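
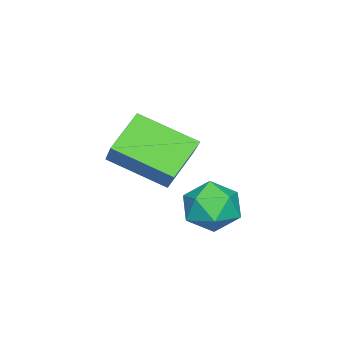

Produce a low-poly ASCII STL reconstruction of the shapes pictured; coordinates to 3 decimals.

solid 
facet normal -0.797 0.174 0.579
outer loop
vertex -0.156 -1.371 -1.896
vertex 0.693 -0.795 -0.9
vertex -0.377 0.409 -2.736
endloop
endfacet
facet normal -0.593 -0.403 -0.697
outer loop
vertex 0.787 0.155 -3.58
vertex -0.156 -1.371 -1.896
vertex -0.377 0.409 -2.736
endloop
endfacet
facet normal -0.797 0.174 0.578
outer loop
vertex -0.377 0.409 -2.736
vertex 0.693 -0.795 -0.9
vertex 0.472 0.985 -1.739
endloop
endfacet
facet normal -0.112 0.899 -0.424
outer loop
vertex 0.472 0.985 -1.739
vertex 0.787 0.155 -3.58
vertex -0.377 0.409 -2.736
endloop
endfacet
facet normal 0.112 -0.899 0.424
outer loop
vertex -0.156 -1.371 -1.896
vertex 1.857 -1.049 -1.744
vertex 0.693 -0.795 -0.9
endloop
endfacet
facet normal -0.594 -0.402 -0.697
outer loop
vertex 1.008 -1.625 -2.741
vertex -0.156 -1.371 -1.896
vertex 0.787 0.155 -3.58
endloop
endfacet
facet normal 0.112 -0.899 0.424
outer loop
vertex 1.008 -1.625 -2.741
vertex 1.857 -1.049 -1.744
vertex -0.156 -1.371 -1.896
endloop
endfacet
facet normal 0.593 0.402 0.697
outer loop
vertex 0.693 -0.795 -0.9
vertex 1.857 -1.049 -1.744
vertex 0.472 0.985 -1.739
endloop
endfacet
facet normal -0.112 0.899 -0.424
outer loop
vertex 1.636 0.731 -2.584
vertex 0.787 0.155 -3.58
vertex 0.472 0.985 -1.739
endloop
endfacet
facet normal 0.594 0.403 0.697
outer loop
vertex 0.472 0.985 -1.739
vertex 1.857 -1.049 -1.744
vertex 1.636 0.731 -2.584
endloop
endfacet
facet normal 0.797 -0.174 -0.579
outer loop
vertex 1.636 0.731 -2.584
vertex 1.008 -1.625 -2.741
vertex 0.787 0.155 -3.58
endloop
endfacet
facet normal 0.797 -0.174 -0.578
outer loop
vertex 1.857 -1.049 -1.744
vertex 1.008 -1.625 -2.741
vertex 1.636 0.731 -2.584
endloop
endfacet
facet normal -0.362 0.421 0.832
outer loop
vertex 1.569 2.54 -2.774
vertex 1.956 1.901 -2.282
vertex 2.402 2.653 -2.469
endloop
endfacet
facet normal -0.244 0.913 0.328
outer loop
vertex 1.569 2.54 -2.774
vertex 2.402 2.653 -2.469
vertex 2.195 2.897 -3.303
endloop
endfacet
facet normal -0.629 0.737 -0.247
outer loop
vertex 1.569 2.54 -2.774
vertex 2.195 2.897 -3.303
vertex 1.62 2.296 -3.632
endloop
endfacet
facet normal -0.986 0.136 -0.097
outer loop
vertex 1.569 2.54 -2.774
vertex 1.62 2.296 -3.632
vertex 1.473 1.681 -3.001
endloop
endfacet
facet normal -0.820 -0.059 0.569
outer loop
vertex 1.569 2.54 -2.774
vertex 1.473 1.681 -3.001
vertex 1.956 1.901 -2.282
endloop
endfacet
facet normal 0.447 0.883 0.147
outer loop
vertex 2.195 2.897 -3.303
vertex 2.402 2.653 -2.469
vertex 2.967 2.479 -3.139
endloop
endfacet
facet normal 0.256 0.088 0.963
outer loop
vertex 2.402 2.653 -2.469
vertex 1.956 1.901 -2.282
vertex 2.82 1.864 -2.508
endloop
endfacet
facet normal -0.487 -0.688 0.538
outer loop
vertex 1.956 1.901 -2.282
vertex 1.473 1.681 -3.001
vertex 2.245 1.263 -2.837
endloop
endfacet
facet normal -0.755 -0.373 -0.540
outer loop
vertex 1.473 1.681 -3.001
vertex 1.62 2.296 -3.632
vertex 2.038 1.507 -3.671
endloop
endfacet
facet normal -0.179 0.598 -0.781
outer loop
vertex 1.62 2.296 -3.632
vertex 2.195 2.897 -3.303
vertex 2.484 2.259 -3.858
endloop
endfacet
facet normal 0.986 -0.136 0.097
outer loop
vertex 2.871 1.62 -3.366
vertex 2.967 2.479 -3.139
vertex 2.82 1.864 -2.508
endloop
endfacet
facet normal 0.629 -0.737 0.247
outer loop
vertex 2.871 1.62 -3.366
vertex 2.82 1.864 -2.508
vertex 2.245 1.263 -2.837
endloop
endfacet
facet normal 0.244 -0.913 -0.328
outer loop
vertex 2.871 1.62 -3.366
vertex 2.245 1.263 -2.837
vertex 2.038 1.507 -3.671
endloop
endfacet
facet normal 0.362 -0.421 -0.832
outer loop
vertex 2.871 1.62 -3.366
vertex 2.038 1.507 -3.671
vertex 2.484 2.259 -3.858
endloop
endfacet
facet normal 0.820 0.059 -0.569
outer loop
vertex 2.871 1.62 -3.366
vertex 2.484 2.259 -3.858
vertex 2.967 2.479 -3.139
endloop
endfacet
facet normal 0.755 0.373 0.540
outer loop
vertex 2.82 1.864 -2.508
vertex 2.967 2.479 -3.139
vertex 2.402 2.653 -2.469
endloop
endfacet
facet normal 0.179 -0.598 0.781
outer loop
vertex 2.245 1.263 -2.837
vertex 2.82 1.864 -2.508
vertex 1.956 1.901 -2.282
endloop
endfacet
facet normal -0.447 -0.883 -0.147
outer loop
vertex 2.038 1.507 -3.671
vertex 2.245 1.263 -2.837
vertex 1.473 1.681 -3.001
endloop
endfacet
facet normal -0.256 -0.088 -0.963
outer loop
vertex 2.484 2.259 -3.858
vertex 2.038 1.507 -3.671
vertex 1.62 2.296 -3.632
endloop
endfacet
facet normal 0.487 0.688 -0.538
outer loop
vertex 2.967 2.479 -3.139
vertex 2.484 2.259 -3.858
vertex 2.195 2.897 -3.303
endloop
endfacet

endsolid


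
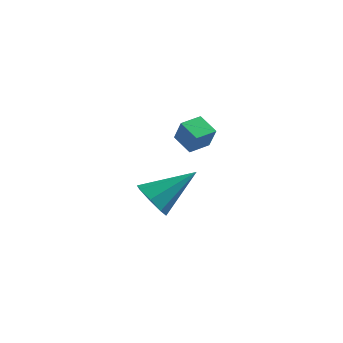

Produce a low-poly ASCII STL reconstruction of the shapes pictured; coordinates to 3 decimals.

solid 
facet normal -0.653 -0.527 -0.544
outer loop
vertex 2.261 2.83 -3.418
vertex 1.592 3.07 -2.848
vertex 1.945 3.42 -3.611
endloop
endfacet
facet normal 0.800 0.250 -0.546
outer loop
vertex 2.261 2.83 -3.418
vertex 1.945 3.42 -3.611
vertex 3.028 4.23 -1.652
endloop
endfacet
facet normal -0.653 -0.528 -0.544
outer loop
vertex 1.945 3.42 -3.611
vertex 1.592 3.07 -2.848
vertex 1.422 3.805 -3.357
endloop
endfacet
facet normal 0.334 0.791 -0.512
outer loop
vertex 1.945 3.42 -3.611
vertex 1.422 3.805 -3.357
vertex 3.028 4.23 -1.652
endloop
endfacet
facet normal -0.652 -0.528 -0.544
outer loop
vertex 1.422 3.805 -3.357
vertex 1.592 3.07 -2.848
vertex 0.999 3.759 -2.806
endloop
endfacet
facet normal -0.191 0.980 -0.065
outer loop
vertex 1.422 3.805 -3.357
vertex 0.999 3.759 -2.806
vertex 3.028 4.23 -1.652
endloop
endfacet
facet normal -0.652 -0.528 -0.544
outer loop
vertex 0.999 3.759 -2.806
vertex 1.592 3.07 -2.848
vertex 0.924 3.309 -2.279
endloop
endfacet
facet normal -0.467 0.704 0.535
outer loop
vertex 0.999 3.759 -2.806
vertex 0.924 3.309 -2.279
vertex 3.028 4.23 -1.652
endloop
endfacet
facet normal -0.652 -0.527 -0.544
outer loop
vertex 0.924 3.309 -2.279
vertex 1.592 3.07 -2.848
vertex 1.24 2.719 -2.086
endloop
endfacet
facet normal -0.334 0.127 0.934
outer loop
vertex 0.924 3.309 -2.279
vertex 1.24 2.719 -2.086
vertex 3.028 4.23 -1.652
endloop
endfacet
facet normal -0.653 -0.527 -0.544
outer loop
vertex 1.24 2.719 -2.086
vertex 1.592 3.07 -2.848
vertex 1.762 2.335 -2.34
endloop
endfacet
facet normal 0.132 -0.415 0.900
outer loop
vertex 1.24 2.719 -2.086
vertex 1.762 2.335 -2.34
vertex 3.028 4.23 -1.652
endloop
endfacet
facet normal -0.652 -0.527 -0.545
outer loop
vertex 1.762 2.335 -2.34
vertex 1.592 3.07 -2.848
vertex 2.185 2.381 -2.891
endloop
endfacet
facet normal 0.656 -0.603 0.453
outer loop
vertex 1.762 2.335 -2.34
vertex 2.185 2.381 -2.891
vertex 3.028 4.23 -1.652
endloop
endfacet
facet normal -0.653 -0.528 -0.544
outer loop
vertex 2.185 2.381 -2.891
vertex 1.592 3.07 -2.848
vertex 2.261 2.83 -3.418
endloop
endfacet
facet normal 0.933 -0.328 -0.145
outer loop
vertex 2.185 2.381 -2.891
vertex 2.261 2.83 -3.418
vertex 3.028 4.23 -1.652
endloop
endfacet
facet normal -0.773 0.486 0.407
outer loop
vertex 3.286 1.466 2.646
vertex 3.791 2.246 2.674
vertex 2.946 1.72 1.697
endloop
endfacet
facet normal -0.542 -0.840 -0.030
outer loop
vertex 3.689 1.254 1.306
vertex 3.286 1.466 2.646
vertex 2.946 1.72 1.697
endloop
endfacet
facet normal -0.773 0.486 0.407
outer loop
vertex 2.946 1.72 1.697
vertex 3.791 2.246 2.674
vertex 3.451 2.5 1.725
endloop
endfacet
facet normal -0.327 0.244 -0.913
outer loop
vertex 3.451 2.5 1.725
vertex 3.689 1.254 1.306
vertex 2.946 1.72 1.697
endloop
endfacet
facet normal 0.327 -0.244 0.913
outer loop
vertex 3.286 1.466 2.646
vertex 4.534 1.78 2.283
vertex 3.791 2.246 2.674
endloop
endfacet
facet normal -0.542 -0.840 -0.030
outer loop
vertex 4.029 1.0 2.255
vertex 3.286 1.466 2.646
vertex 3.689 1.254 1.306
endloop
endfacet
facet normal 0.327 -0.244 0.913
outer loop
vertex 4.029 1.0 2.255
vertex 4.534 1.78 2.283
vertex 3.286 1.466 2.646
endloop
endfacet
facet normal 0.542 0.840 0.030
outer loop
vertex 3.791 2.246 2.674
vertex 4.534 1.78 2.283
vertex 3.451 2.5 1.725
endloop
endfacet
facet normal -0.327 0.244 -0.913
outer loop
vertex 4.194 2.034 1.334
vertex 3.689 1.254 1.306
vertex 3.451 2.5 1.725
endloop
endfacet
facet normal 0.542 0.840 0.030
outer loop
vertex 3.451 2.5 1.725
vertex 4.534 1.78 2.283
vertex 4.194 2.034 1.334
endloop
endfacet
facet normal 0.773 -0.486 -0.407
outer loop
vertex 4.194 2.034 1.334
vertex 4.029 1.0 2.255
vertex 3.689 1.254 1.306
endloop
endfacet
facet normal 0.773 -0.486 -0.407
outer loop
vertex 4.534 1.78 2.283
vertex 4.029 1.0 2.255
vertex 4.194 2.034 1.334
endloop
endfacet

endsolid


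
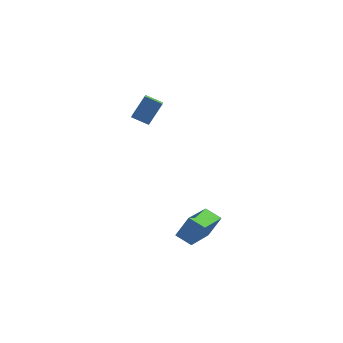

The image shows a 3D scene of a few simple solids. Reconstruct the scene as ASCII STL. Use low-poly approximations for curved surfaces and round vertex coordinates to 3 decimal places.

solid 
facet normal -0.531 -0.388 -0.754
outer loop
vertex -4.399 2.946 3.108
vertex -4.2 4.368 2.236
vertex -3.702 2.643 2.773
endloop
endfacet
facet normal -0.118 -0.846 0.519
outer loop
vertex -3.06 3.112 3.684
vertex -4.399 2.946 3.108
vertex -3.702 2.643 2.773
endloop
endfacet
facet normal -0.531 -0.388 -0.753
outer loop
vertex -3.702 2.643 2.773
vertex -4.2 4.368 2.236
vertex -3.504 4.065 1.901
endloop
endfacet
facet normal 0.839 -0.364 -0.404
outer loop
vertex -3.504 4.065 1.901
vertex -3.06 3.112 3.684
vertex -3.702 2.643 2.773
endloop
endfacet
facet normal -0.839 0.365 0.403
outer loop
vertex -4.399 2.946 3.108
vertex -3.558 4.837 3.147
vertex -4.2 4.368 2.236
endloop
endfacet
facet normal -0.118 -0.846 0.519
outer loop
vertex -3.756 3.415 4.019
vertex -4.399 2.946 3.108
vertex -3.06 3.112 3.684
endloop
endfacet
facet normal -0.839 0.365 0.404
outer loop
vertex -3.756 3.415 4.019
vertex -3.558 4.837 3.147
vertex -4.399 2.946 3.108
endloop
endfacet
facet normal 0.119 0.846 -0.519
outer loop
vertex -4.2 4.368 2.236
vertex -3.558 4.837 3.147
vertex -3.504 4.065 1.901
endloop
endfacet
facet normal 0.839 -0.365 -0.404
outer loop
vertex -2.861 4.534 2.812
vertex -3.06 3.112 3.684
vertex -3.504 4.065 1.901
endloop
endfacet
facet normal 0.118 0.846 -0.519
outer loop
vertex -3.504 4.065 1.901
vertex -3.558 4.837 3.147
vertex -2.861 4.534 2.812
endloop
endfacet
facet normal 0.531 0.388 0.753
outer loop
vertex -2.861 4.534 2.812
vertex -3.756 3.415 4.019
vertex -3.06 3.112 3.684
endloop
endfacet
facet normal 0.531 0.388 0.753
outer loop
vertex -3.558 4.837 3.147
vertex -3.756 3.415 4.019
vertex -2.861 4.534 2.812
endloop
endfacet
facet normal -0.505 -0.092 -0.858
outer loop
vertex -3.017 -0.479 -1.988
vertex -2.062 1.094 -2.718
vertex -2.423 -0.977 -2.284
endloop
endfacet
facet normal -0.483 -0.795 0.368
outer loop
vertex -1.858 -0.874 -1.322
vertex -3.017 -0.479 -1.988
vertex -2.423 -0.977 -2.284
endloop
endfacet
facet normal -0.505 -0.092 -0.858
outer loop
vertex -2.423 -0.977 -2.284
vertex -2.062 1.094 -2.718
vertex -1.468 0.596 -3.014
endloop
endfacet
facet normal 0.716 -0.600 -0.356
outer loop
vertex -1.468 0.596 -3.014
vertex -1.858 -0.874 -1.322
vertex -2.423 -0.977 -2.284
endloop
endfacet
facet normal -0.716 0.600 0.356
outer loop
vertex -3.017 -0.479 -1.988
vertex -1.497 1.197 -1.756
vertex -2.062 1.094 -2.718
endloop
endfacet
facet normal -0.483 -0.795 0.368
outer loop
vertex -2.452 -0.376 -1.026
vertex -3.017 -0.479 -1.988
vertex -1.858 -0.874 -1.322
endloop
endfacet
facet normal -0.716 0.600 0.356
outer loop
vertex -2.452 -0.376 -1.026
vertex -1.497 1.197 -1.756
vertex -3.017 -0.479 -1.988
endloop
endfacet
facet normal 0.483 0.795 -0.368
outer loop
vertex -2.062 1.094 -2.718
vertex -1.497 1.197 -1.756
vertex -1.468 0.596 -3.014
endloop
endfacet
facet normal 0.716 -0.600 -0.356
outer loop
vertex -0.903 0.699 -2.052
vertex -1.858 -0.874 -1.322
vertex -1.468 0.596 -3.014
endloop
endfacet
facet normal 0.483 0.795 -0.368
outer loop
vertex -1.468 0.596 -3.014
vertex -1.497 1.197 -1.756
vertex -0.903 0.699 -2.052
endloop
endfacet
facet normal 0.505 0.092 0.858
outer loop
vertex -0.903 0.699 -2.052
vertex -2.452 -0.376 -1.026
vertex -1.858 -0.874 -1.322
endloop
endfacet
facet normal 0.505 0.092 0.858
outer loop
vertex -1.497 1.197 -1.756
vertex -2.452 -0.376 -1.026
vertex -0.903 0.699 -2.052
endloop
endfacet

endsolid


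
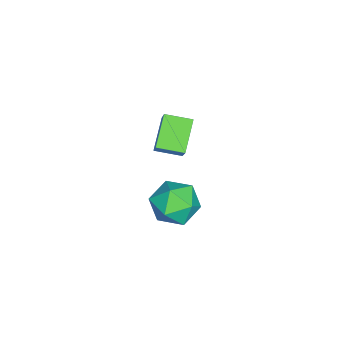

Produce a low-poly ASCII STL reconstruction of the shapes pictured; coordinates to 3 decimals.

solid 
facet normal -0.594 -0.209 -0.776
outer loop
vertex -3.276 1.386 0.833
vertex -3.412 2.54 0.626
vertex -2.018 1.364 -0.124
endloop
endfacet
facet normal 0.116 -0.978 0.174
outer loop
vertex -0.948 1.74 1.274
vertex -3.276 1.386 0.833
vertex -2.018 1.364 -0.124
endloop
endfacet
facet normal -0.594 -0.209 -0.777
outer loop
vertex -2.018 1.364 -0.124
vertex -3.412 2.54 0.626
vertex -2.155 2.518 -0.33
endloop
endfacet
facet normal 0.796 -0.014 -0.605
outer loop
vertex -2.155 2.518 -0.33
vertex -0.948 1.74 1.274
vertex -2.018 1.364 -0.124
endloop
endfacet
facet normal -0.796 0.015 0.605
outer loop
vertex -3.276 1.386 0.833
vertex -2.342 2.916 2.024
vertex -3.412 2.54 0.626
endloop
endfacet
facet normal 0.116 -0.978 0.175
outer loop
vertex -2.205 1.762 2.23
vertex -3.276 1.386 0.833
vertex -0.948 1.74 1.274
endloop
endfacet
facet normal -0.795 0.014 0.606
outer loop
vertex -2.205 1.762 2.23
vertex -2.342 2.916 2.024
vertex -3.276 1.386 0.833
endloop
endfacet
facet normal -0.116 0.978 -0.175
outer loop
vertex -3.412 2.54 0.626
vertex -2.342 2.916 2.024
vertex -2.155 2.518 -0.33
endloop
endfacet
facet normal 0.795 -0.015 -0.606
outer loop
vertex -1.084 2.894 1.067
vertex -0.948 1.74 1.274
vertex -2.155 2.518 -0.33
endloop
endfacet
facet normal -0.116 0.978 -0.175
outer loop
vertex -2.155 2.518 -0.33
vertex -2.342 2.916 2.024
vertex -1.084 2.894 1.067
endloop
endfacet
facet normal 0.594 0.209 0.777
outer loop
vertex -1.084 2.894 1.067
vertex -2.205 1.762 2.23
vertex -0.948 1.74 1.274
endloop
endfacet
facet normal 0.594 0.209 0.777
outer loop
vertex -2.342 2.916 2.024
vertex -2.205 1.762 2.23
vertex -1.084 2.894 1.067
endloop
endfacet
facet normal -0.429 -0.047 0.902
outer loop
vertex -2.549 2.847 -2.711
vertex -2.69 1.696 -2.838
vertex -1.715 2.114 -2.353
endloop
endfacet
facet normal 0.049 0.483 0.874
outer loop
vertex -2.549 2.847 -2.711
vertex -1.715 2.114 -2.353
vertex -1.427 3.097 -2.912
endloop
endfacet
facet normal -0.144 0.926 0.349
outer loop
vertex -2.549 2.847 -2.711
vertex -1.427 3.097 -2.912
vertex -2.224 3.286 -3.743
endloop
endfacet
facet normal -0.740 0.670 0.052
outer loop
vertex -2.549 2.847 -2.711
vertex -2.224 3.286 -3.743
vertex -3.005 2.42 -3.697
endloop
endfacet
facet normal -0.917 0.069 0.394
outer loop
vertex -2.549 2.847 -2.711
vertex -3.005 2.42 -3.697
vertex -2.69 1.696 -2.838
endloop
endfacet
facet normal 0.682 0.200 0.704
outer loop
vertex -1.427 3.097 -2.912
vertex -1.715 2.114 -2.353
vertex -0.875 2.1 -3.163
endloop
endfacet
facet normal -0.091 -0.656 0.749
outer loop
vertex -1.715 2.114 -2.353
vertex -2.69 1.696 -2.838
vertex -1.656 1.234 -3.117
endloop
endfacet
facet normal -0.880 -0.469 -0.073
outer loop
vertex -2.69 1.696 -2.838
vertex -3.005 2.42 -3.697
vertex -2.453 1.423 -3.948
endloop
endfacet
facet normal -0.595 0.504 -0.626
outer loop
vertex -3.005 2.42 -3.697
vertex -2.224 3.286 -3.743
vertex -2.165 2.406 -4.507
endloop
endfacet
facet normal 0.370 0.917 -0.147
outer loop
vertex -2.224 3.286 -3.743
vertex -1.427 3.097 -2.912
vertex -1.19 2.824 -4.022
endloop
endfacet
facet normal 0.740 -0.670 -0.052
outer loop
vertex -1.331 1.673 -4.149
vertex -0.875 2.1 -3.163
vertex -1.656 1.234 -3.117
endloop
endfacet
facet normal 0.144 -0.926 -0.349
outer loop
vertex -1.331 1.673 -4.149
vertex -1.656 1.234 -3.117
vertex -2.453 1.423 -3.948
endloop
endfacet
facet normal -0.049 -0.483 -0.874
outer loop
vertex -1.331 1.673 -4.149
vertex -2.453 1.423 -3.948
vertex -2.165 2.406 -4.507
endloop
endfacet
facet normal 0.429 0.047 -0.902
outer loop
vertex -1.331 1.673 -4.149
vertex -2.165 2.406 -4.507
vertex -1.19 2.824 -4.022
endloop
endfacet
facet normal 0.917 -0.069 -0.394
outer loop
vertex -1.331 1.673 -4.149
vertex -1.19 2.824 -4.022
vertex -0.875 2.1 -3.163
endloop
endfacet
facet normal 0.595 -0.504 0.626
outer loop
vertex -1.656 1.234 -3.117
vertex -0.875 2.1 -3.163
vertex -1.715 2.114 -2.353
endloop
endfacet
facet normal -0.370 -0.917 0.147
outer loop
vertex -2.453 1.423 -3.948
vertex -1.656 1.234 -3.117
vertex -2.69 1.696 -2.838
endloop
endfacet
facet normal -0.682 -0.200 -0.704
outer loop
vertex -2.165 2.406 -4.507
vertex -2.453 1.423 -3.948
vertex -3.005 2.42 -3.697
endloop
endfacet
facet normal 0.091 0.656 -0.749
outer loop
vertex -1.19 2.824 -4.022
vertex -2.165 2.406 -4.507
vertex -2.224 3.286 -3.743
endloop
endfacet
facet normal 0.880 0.469 0.073
outer loop
vertex -0.875 2.1 -3.163
vertex -1.19 2.824 -4.022
vertex -1.427 3.097 -2.912
endloop
endfacet

endsolid


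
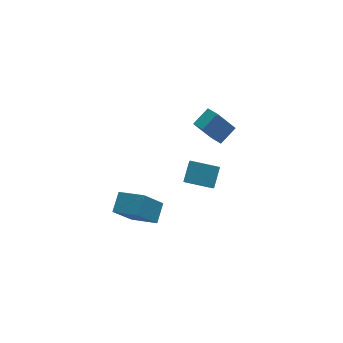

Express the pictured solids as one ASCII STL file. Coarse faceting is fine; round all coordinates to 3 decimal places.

solid 
facet normal -0.495 -0.612 -0.617
outer loop
vertex 1.225 -2.33 -2.752
vertex -0.305 -1.416 -2.432
vertex 1.462 -1.617 -3.649
endloop
endfacet
facet normal 0.845 -0.505 -0.178
outer loop
vertex 2.185 -0.724 -2.748
vertex 1.225 -2.33 -2.752
vertex 1.462 -1.617 -3.649
endloop
endfacet
facet normal -0.495 -0.612 -0.617
outer loop
vertex 1.462 -1.617 -3.649
vertex -0.305 -1.416 -2.432
vertex -0.067 -0.704 -3.329
endloop
endfacet
facet normal 0.203 0.609 -0.767
outer loop
vertex -0.067 -0.704 -3.329
vertex 2.185 -0.724 -2.748
vertex 1.462 -1.617 -3.649
endloop
endfacet
facet normal -0.203 -0.609 0.767
outer loop
vertex 1.225 -2.33 -2.752
vertex 0.418 -0.523 -1.531
vertex -0.305 -1.416 -2.432
endloop
endfacet
facet normal 0.845 -0.505 -0.176
outer loop
vertex 1.947 -1.436 -1.851
vertex 1.225 -2.33 -2.752
vertex 2.185 -0.724 -2.748
endloop
endfacet
facet normal -0.203 -0.609 0.767
outer loop
vertex 1.947 -1.436 -1.851
vertex 0.418 -0.523 -1.531
vertex 1.225 -2.33 -2.752
endloop
endfacet
facet normal -0.845 0.505 0.177
outer loop
vertex -0.305 -1.416 -2.432
vertex 0.418 -0.523 -1.531
vertex -0.067 -0.704 -3.329
endloop
endfacet
facet normal 0.203 0.609 -0.767
outer loop
vertex 0.655 0.19 -2.428
vertex 2.185 -0.724 -2.748
vertex -0.067 -0.704 -3.329
endloop
endfacet
facet normal -0.845 0.504 0.177
outer loop
vertex -0.067 -0.704 -3.329
vertex 0.418 -0.523 -1.531
vertex 0.655 0.19 -2.428
endloop
endfacet
facet normal 0.495 0.612 0.617
outer loop
vertex 0.655 0.19 -2.428
vertex 1.947 -1.436 -1.851
vertex 2.185 -0.724 -2.748
endloop
endfacet
facet normal 0.495 0.612 0.617
outer loop
vertex 0.418 -0.523 -1.531
vertex 1.947 -1.436 -1.851
vertex 0.655 0.19 -2.428
endloop
endfacet
facet normal -0.607 -0.123 0.785
outer loop
vertex -4.139 -4.112 -1.382
vertex -3.417 -3.184 -0.679
vertex -5.228 -2.785 -2.015
endloop
endfacet
facet normal -0.527 -0.677 -0.513
outer loop
vertex -4.003 -2.536 -3.601
vertex -4.139 -4.112 -1.382
vertex -5.228 -2.785 -2.015
endloop
endfacet
facet normal -0.607 -0.124 0.785
outer loop
vertex -5.228 -2.785 -2.015
vertex -3.417 -3.184 -0.679
vertex -4.507 -1.857 -1.312
endloop
endfacet
facet normal -0.596 0.725 -0.346
outer loop
vertex -4.507 -1.857 -1.312
vertex -4.003 -2.536 -3.601
vertex -5.228 -2.785 -2.015
endloop
endfacet
facet normal 0.595 -0.725 0.346
outer loop
vertex -4.139 -4.112 -1.382
vertex -2.192 -2.935 -2.265
vertex -3.417 -3.184 -0.679
endloop
endfacet
facet normal -0.527 -0.678 -0.513
outer loop
vertex -2.913 -3.863 -2.968
vertex -4.139 -4.112 -1.382
vertex -4.003 -2.536 -3.601
endloop
endfacet
facet normal 0.595 -0.725 0.346
outer loop
vertex -2.913 -3.863 -2.968
vertex -2.192 -2.935 -2.265
vertex -4.139 -4.112 -1.382
endloop
endfacet
facet normal 0.527 0.678 0.513
outer loop
vertex -3.417 -3.184 -0.679
vertex -2.192 -2.935 -2.265
vertex -4.507 -1.857 -1.312
endloop
endfacet
facet normal -0.595 0.725 -0.346
outer loop
vertex -3.281 -1.608 -2.898
vertex -4.003 -2.536 -3.601
vertex -4.507 -1.857 -1.312
endloop
endfacet
facet normal 0.527 0.677 0.514
outer loop
vertex -4.507 -1.857 -1.312
vertex -2.192 -2.935 -2.265
vertex -3.281 -1.608 -2.898
endloop
endfacet
facet normal 0.606 0.123 -0.786
outer loop
vertex -3.281 -1.608 -2.898
vertex -2.913 -3.863 -2.968
vertex -4.003 -2.536 -3.601
endloop
endfacet
facet normal 0.607 0.123 -0.785
outer loop
vertex -2.192 -2.935 -2.265
vertex -2.913 -3.863 -2.968
vertex -3.281 -1.608 -2.898
endloop
endfacet
facet normal -0.560 0.170 0.811
outer loop
vertex 3.646 3.134 -1.672
vertex 3.433 4.172 -2.036
vertex 2.493 2.654 -2.367
endloop
endfacet
facet normal 0.190 -0.926 0.325
outer loop
vertex 3.567 2.328 -3.924
vertex 3.646 3.134 -1.672
vertex 2.493 2.654 -2.367
endloop
endfacet
facet normal -0.559 0.169 0.811
outer loop
vertex 2.493 2.654 -2.367
vertex 3.433 4.172 -2.036
vertex 2.279 3.691 -2.731
endloop
endfacet
facet normal -0.807 -0.337 -0.486
outer loop
vertex 2.279 3.691 -2.731
vertex 3.567 2.328 -3.924
vertex 2.493 2.654 -2.367
endloop
endfacet
facet normal 0.807 0.336 0.486
outer loop
vertex 3.646 3.134 -1.672
vertex 4.507 3.846 -3.593
vertex 3.433 4.172 -2.036
endloop
endfacet
facet normal 0.190 -0.926 0.325
outer loop
vertex 4.721 2.809 -3.229
vertex 3.646 3.134 -1.672
vertex 3.567 2.328 -3.924
endloop
endfacet
facet normal 0.806 0.337 0.486
outer loop
vertex 4.721 2.809 -3.229
vertex 4.507 3.846 -3.593
vertex 3.646 3.134 -1.672
endloop
endfacet
facet normal -0.190 0.926 -0.325
outer loop
vertex 3.433 4.172 -2.036
vertex 4.507 3.846 -3.593
vertex 2.279 3.691 -2.731
endloop
endfacet
facet normal -0.806 -0.336 -0.487
outer loop
vertex 3.354 3.366 -4.288
vertex 3.567 2.328 -3.924
vertex 2.279 3.691 -2.731
endloop
endfacet
facet normal -0.190 0.927 -0.325
outer loop
vertex 2.279 3.691 -2.731
vertex 4.507 3.846 -3.593
vertex 3.354 3.366 -4.288
endloop
endfacet
facet normal 0.559 -0.170 -0.811
outer loop
vertex 3.354 3.366 -4.288
vertex 4.721 2.809 -3.229
vertex 3.567 2.328 -3.924
endloop
endfacet
facet normal 0.560 -0.169 -0.811
outer loop
vertex 4.507 3.846 -3.593
vertex 4.721 2.809 -3.229
vertex 3.354 3.366 -4.288
endloop
endfacet

endsolid


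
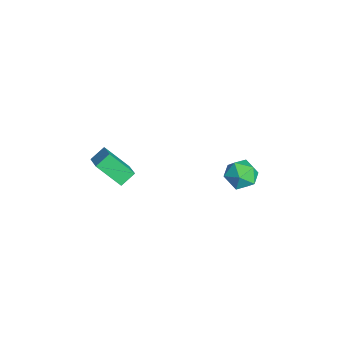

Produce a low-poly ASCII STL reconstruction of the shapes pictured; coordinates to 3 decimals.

solid 
facet normal -0.752 -0.198 0.629
outer loop
vertex -0.14 3.212 2.116
vertex -0.182 2.346 1.793
vertex 0.366 2.546 2.511
endloop
endfacet
facet normal -0.315 0.296 0.902
outer loop
vertex -0.14 3.212 2.116
vertex 0.366 2.546 2.511
vertex 0.734 3.382 2.365
endloop
endfacet
facet normal -0.292 0.845 0.447
outer loop
vertex -0.14 3.212 2.116
vertex 0.734 3.382 2.365
vertex 0.414 3.699 1.557
endloop
endfacet
facet normal -0.715 0.692 -0.106
outer loop
vertex -0.14 3.212 2.116
vertex 0.414 3.699 1.557
vertex -0.153 3.059 1.203
endloop
endfacet
facet normal -0.999 0.046 0.007
outer loop
vertex -0.14 3.212 2.116
vertex -0.153 3.059 1.203
vertex -0.182 2.346 1.793
endloop
endfacet
facet normal 0.339 0.015 0.941
outer loop
vertex 0.734 3.382 2.365
vertex 0.366 2.546 2.511
vertex 1.233 2.621 2.197
endloop
endfacet
facet normal -0.367 -0.785 0.499
outer loop
vertex 0.366 2.546 2.511
vertex -0.182 2.346 1.793
vertex 0.666 1.981 1.843
endloop
endfacet
facet normal -0.767 -0.390 -0.509
outer loop
vertex -0.182 2.346 1.793
vertex -0.153 3.059 1.203
vertex 0.346 2.298 1.035
endloop
endfacet
facet normal -0.307 0.654 -0.691
outer loop
vertex -0.153 3.059 1.203
vertex 0.414 3.699 1.557
vertex 0.714 3.134 0.889
endloop
endfacet
facet normal 0.377 0.903 0.205
outer loop
vertex 0.414 3.699 1.557
vertex 0.734 3.382 2.365
vertex 1.262 3.334 1.607
endloop
endfacet
facet normal 0.715 -0.692 0.106
outer loop
vertex 1.22 2.468 1.284
vertex 1.233 2.621 2.197
vertex 0.666 1.981 1.843
endloop
endfacet
facet normal 0.292 -0.845 -0.447
outer loop
vertex 1.22 2.468 1.284
vertex 0.666 1.981 1.843
vertex 0.346 2.298 1.035
endloop
endfacet
facet normal 0.315 -0.296 -0.902
outer loop
vertex 1.22 2.468 1.284
vertex 0.346 2.298 1.035
vertex 0.714 3.134 0.889
endloop
endfacet
facet normal 0.752 0.198 -0.629
outer loop
vertex 1.22 2.468 1.284
vertex 0.714 3.134 0.889
vertex 1.262 3.334 1.607
endloop
endfacet
facet normal 0.999 -0.046 -0.007
outer loop
vertex 1.22 2.468 1.284
vertex 1.262 3.334 1.607
vertex 1.233 2.621 2.197
endloop
endfacet
facet normal 0.307 -0.654 0.691
outer loop
vertex 0.666 1.981 1.843
vertex 1.233 2.621 2.197
vertex 0.366 2.546 2.511
endloop
endfacet
facet normal -0.377 -0.903 -0.205
outer loop
vertex 0.346 2.298 1.035
vertex 0.666 1.981 1.843
vertex -0.182 2.346 1.793
endloop
endfacet
facet normal -0.339 -0.015 -0.941
outer loop
vertex 0.714 3.134 0.889
vertex 0.346 2.298 1.035
vertex -0.153 3.059 1.203
endloop
endfacet
facet normal 0.367 0.785 -0.499
outer loop
vertex 1.262 3.334 1.607
vertex 0.714 3.134 0.889
vertex 0.414 3.699 1.557
endloop
endfacet
facet normal 0.767 0.390 0.509
outer loop
vertex 1.233 2.621 2.197
vertex 1.262 3.334 1.607
vertex 0.734 3.382 2.365
endloop
endfacet
facet normal -0.887 -0.077 -0.456
outer loop
vertex -0.395 -4.117 3.201
vertex -0.712 -3.427 3.701
vertex 0.115 -3.031 2.025
endloop
endfacet
facet normal 0.349 -0.759 -0.550
outer loop
vertex 1.232 -2.933 2.599
vertex -0.395 -4.117 3.201
vertex 0.115 -3.031 2.025
endloop
endfacet
facet normal -0.887 -0.078 -0.456
outer loop
vertex 0.115 -3.031 2.025
vertex -0.712 -3.427 3.701
vertex -0.203 -2.34 2.525
endloop
endfacet
facet normal 0.303 0.646 -0.700
outer loop
vertex -0.203 -2.34 2.525
vertex 1.232 -2.933 2.599
vertex 0.115 -3.031 2.025
endloop
endfacet
facet normal -0.303 -0.647 0.700
outer loop
vertex -0.395 -4.117 3.201
vertex 0.405 -3.329 4.275
vertex -0.712 -3.427 3.701
endloop
endfacet
facet normal 0.348 -0.759 -0.550
outer loop
vertex 0.723 -4.02 3.775
vertex -0.395 -4.117 3.201
vertex 1.232 -2.933 2.599
endloop
endfacet
facet normal -0.303 -0.646 0.700
outer loop
vertex 0.723 -4.02 3.775
vertex 0.405 -3.329 4.275
vertex -0.395 -4.117 3.201
endloop
endfacet
facet normal -0.349 0.759 0.550
outer loop
vertex -0.712 -3.427 3.701
vertex 0.405 -3.329 4.275
vertex -0.203 -2.34 2.525
endloop
endfacet
facet normal 0.303 0.647 -0.700
outer loop
vertex 0.915 -2.243 3.099
vertex 1.232 -2.933 2.599
vertex -0.203 -2.34 2.525
endloop
endfacet
facet normal -0.348 0.759 0.550
outer loop
vertex -0.203 -2.34 2.525
vertex 0.405 -3.329 4.275
vertex 0.915 -2.243 3.099
endloop
endfacet
facet normal 0.887 0.077 0.455
outer loop
vertex 0.915 -2.243 3.099
vertex 0.723 -4.02 3.775
vertex 1.232 -2.933 2.599
endloop
endfacet
facet normal 0.886 0.078 0.456
outer loop
vertex 0.405 -3.329 4.275
vertex 0.723 -4.02 3.775
vertex 0.915 -2.243 3.099
endloop
endfacet

endsolid


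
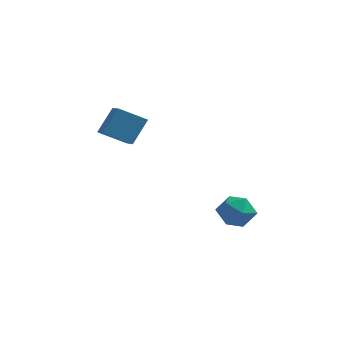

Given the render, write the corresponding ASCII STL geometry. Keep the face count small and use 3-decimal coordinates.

solid 
facet normal -0.771 -0.419 0.479
outer loop
vertex -0.605 0.989 2.475
vertex -1.26 1.824 2.151
vertex -0.895 0.369 1.464
endloop
endfacet
facet normal 0.590 -0.752 0.292
outer loop
vertex 0.0 0.856 0.909
vertex -0.605 0.989 2.475
vertex -0.895 0.369 1.464
endloop
endfacet
facet normal -0.772 -0.419 0.478
outer loop
vertex -0.895 0.369 1.464
vertex -1.26 1.824 2.151
vertex -1.55 1.205 1.14
endloop
endfacet
facet normal -0.238 -0.507 -0.828
outer loop
vertex -1.55 1.205 1.14
vertex 0.0 0.856 0.909
vertex -0.895 0.369 1.464
endloop
endfacet
facet normal 0.237 0.508 0.828
outer loop
vertex -0.605 0.989 2.475
vertex -0.365 2.311 1.596
vertex -1.26 1.824 2.151
endloop
endfacet
facet normal 0.590 -0.753 0.292
outer loop
vertex 0.29 1.475 1.92
vertex -0.605 0.989 2.475
vertex 0.0 0.856 0.909
endloop
endfacet
facet normal 0.238 0.507 0.828
outer loop
vertex 0.29 1.475 1.92
vertex -0.365 2.311 1.596
vertex -0.605 0.989 2.475
endloop
endfacet
facet normal -0.590 0.753 -0.292
outer loop
vertex -1.26 1.824 2.151
vertex -0.365 2.311 1.596
vertex -1.55 1.205 1.14
endloop
endfacet
facet normal -0.238 -0.508 -0.828
outer loop
vertex -0.655 1.691 0.585
vertex 0.0 0.856 0.909
vertex -1.55 1.205 1.14
endloop
endfacet
facet normal -0.590 0.753 -0.292
outer loop
vertex -1.55 1.205 1.14
vertex -0.365 2.311 1.596
vertex -0.655 1.691 0.585
endloop
endfacet
facet normal 0.772 0.420 -0.478
outer loop
vertex -0.655 1.691 0.585
vertex 0.29 1.475 1.92
vertex 0.0 0.856 0.909
endloop
endfacet
facet normal 0.772 0.419 -0.478
outer loop
vertex -0.365 2.311 1.596
vertex 0.29 1.475 1.92
vertex -0.655 1.691 0.585
endloop
endfacet
facet normal -0.894 0.395 0.209
outer loop
vertex 2.404 3.847 -2.952
vertex 2.138 3.127 -2.728
vertex 2.478 3.613 -2.192
endloop
endfacet
facet normal -0.375 0.875 0.306
outer loop
vertex 2.404 3.847 -2.952
vertex 2.478 3.613 -2.192
vertex 3.079 3.996 -2.552
endloop
endfacet
facet normal -0.025 0.950 -0.311
outer loop
vertex 2.404 3.847 -2.952
vertex 3.079 3.996 -2.552
vertex 3.111 3.748 -3.311
endloop
endfacet
facet normal -0.329 0.516 -0.791
outer loop
vertex 2.404 3.847 -2.952
vertex 3.111 3.748 -3.311
vertex 2.529 3.211 -3.419
endloop
endfacet
facet normal -0.866 0.174 -0.469
outer loop
vertex 2.404 3.847 -2.952
vertex 2.529 3.211 -3.419
vertex 2.138 3.127 -2.728
endloop
endfacet
facet normal 0.082 0.611 0.787
outer loop
vertex 3.079 3.996 -2.552
vertex 2.478 3.613 -2.192
vertex 3.231 3.369 -2.081
endloop
endfacet
facet normal -0.759 -0.164 0.630
outer loop
vertex 2.478 3.613 -2.192
vertex 2.138 3.127 -2.728
vertex 2.649 2.832 -2.189
endloop
endfacet
facet normal -0.713 -0.524 -0.467
outer loop
vertex 2.138 3.127 -2.728
vertex 2.529 3.211 -3.419
vertex 2.681 2.584 -2.948
endloop
endfacet
facet normal 0.155 0.030 -0.987
outer loop
vertex 2.529 3.211 -3.419
vertex 3.111 3.748 -3.311
vertex 3.282 2.967 -3.308
endloop
endfacet
facet normal 0.647 0.733 -0.212
outer loop
vertex 3.111 3.748 -3.311
vertex 3.079 3.996 -2.552
vertex 3.622 3.453 -2.772
endloop
endfacet
facet normal 0.329 -0.516 0.791
outer loop
vertex 3.356 2.733 -2.548
vertex 3.231 3.369 -2.081
vertex 2.649 2.832 -2.189
endloop
endfacet
facet normal 0.025 -0.950 0.311
outer loop
vertex 3.356 2.733 -2.548
vertex 2.649 2.832 -2.189
vertex 2.681 2.584 -2.948
endloop
endfacet
facet normal 0.375 -0.875 -0.306
outer loop
vertex 3.356 2.733 -2.548
vertex 2.681 2.584 -2.948
vertex 3.282 2.967 -3.308
endloop
endfacet
facet normal 0.894 -0.395 -0.209
outer loop
vertex 3.356 2.733 -2.548
vertex 3.282 2.967 -3.308
vertex 3.622 3.453 -2.772
endloop
endfacet
facet normal 0.866 -0.174 0.469
outer loop
vertex 3.356 2.733 -2.548
vertex 3.622 3.453 -2.772
vertex 3.231 3.369 -2.081
endloop
endfacet
facet normal -0.155 -0.030 0.987
outer loop
vertex 2.649 2.832 -2.189
vertex 3.231 3.369 -2.081
vertex 2.478 3.613 -2.192
endloop
endfacet
facet normal -0.647 -0.733 0.212
outer loop
vertex 2.681 2.584 -2.948
vertex 2.649 2.832 -2.189
vertex 2.138 3.127 -2.728
endloop
endfacet
facet normal -0.082 -0.611 -0.787
outer loop
vertex 3.282 2.967 -3.308
vertex 2.681 2.584 -2.948
vertex 2.529 3.211 -3.419
endloop
endfacet
facet normal 0.759 0.164 -0.630
outer loop
vertex 3.622 3.453 -2.772
vertex 3.282 2.967 -3.308
vertex 3.111 3.748 -3.311
endloop
endfacet
facet normal 0.713 0.524 0.467
outer loop
vertex 3.231 3.369 -2.081
vertex 3.622 3.453 -2.772
vertex 3.079 3.996 -2.552
endloop
endfacet

endsolid


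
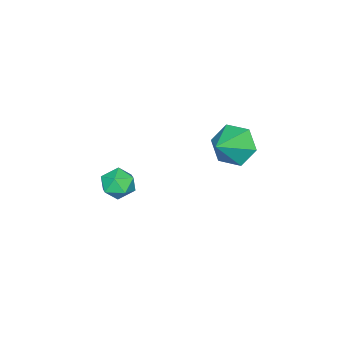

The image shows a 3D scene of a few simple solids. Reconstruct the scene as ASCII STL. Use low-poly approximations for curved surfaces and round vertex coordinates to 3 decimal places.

solid 
facet normal -0.832 -0.391 0.394
outer loop
vertex 3.219 -0.145 -1.639
vertex 3.492 -0.781 -1.694
vertex 3.591 -0.41 -1.116
endloop
endfacet
facet normal -0.716 0.267 0.645
outer loop
vertex 3.219 -0.145 -1.639
vertex 3.591 -0.41 -1.116
vertex 3.674 0.254 -1.299
endloop
endfacet
facet normal -0.694 0.714 0.090
outer loop
vertex 3.219 -0.145 -1.639
vertex 3.674 0.254 -1.299
vertex 3.625 0.294 -1.991
endloop
endfacet
facet normal -0.797 0.332 -0.505
outer loop
vertex 3.219 -0.145 -1.639
vertex 3.625 0.294 -1.991
vertex 3.513 -0.346 -2.235
endloop
endfacet
facet normal -0.881 -0.351 -0.316
outer loop
vertex 3.219 -0.145 -1.639
vertex 3.513 -0.346 -2.235
vertex 3.492 -0.781 -1.694
endloop
endfacet
facet normal -0.075 0.274 0.959
outer loop
vertex 3.674 0.254 -1.299
vertex 3.591 -0.41 -1.116
vertex 4.227 -0.134 -1.145
endloop
endfacet
facet normal -0.262 -0.791 0.553
outer loop
vertex 3.591 -0.41 -1.116
vertex 3.492 -0.781 -1.694
vertex 4.115 -0.774 -1.389
endloop
endfacet
facet normal -0.343 -0.726 -0.597
outer loop
vertex 3.492 -0.781 -1.694
vertex 3.513 -0.346 -2.235
vertex 4.066 -0.734 -2.081
endloop
endfacet
facet normal -0.206 0.380 -0.902
outer loop
vertex 3.513 -0.346 -2.235
vertex 3.625 0.294 -1.991
vertex 4.149 -0.07 -2.264
endloop
endfacet
facet normal -0.041 0.997 0.061
outer loop
vertex 3.625 0.294 -1.991
vertex 3.674 0.254 -1.299
vertex 4.248 0.301 -1.686
endloop
endfacet
facet normal 0.797 -0.332 0.505
outer loop
vertex 4.521 -0.335 -1.741
vertex 4.227 -0.134 -1.145
vertex 4.115 -0.774 -1.389
endloop
endfacet
facet normal 0.694 -0.714 -0.090
outer loop
vertex 4.521 -0.335 -1.741
vertex 4.115 -0.774 -1.389
vertex 4.066 -0.734 -2.081
endloop
endfacet
facet normal 0.716 -0.267 -0.645
outer loop
vertex 4.521 -0.335 -1.741
vertex 4.066 -0.734 -2.081
vertex 4.149 -0.07 -2.264
endloop
endfacet
facet normal 0.832 0.391 -0.394
outer loop
vertex 4.521 -0.335 -1.741
vertex 4.149 -0.07 -2.264
vertex 4.248 0.301 -1.686
endloop
endfacet
facet normal 0.881 0.351 0.316
outer loop
vertex 4.521 -0.335 -1.741
vertex 4.248 0.301 -1.686
vertex 4.227 -0.134 -1.145
endloop
endfacet
facet normal 0.206 -0.380 0.902
outer loop
vertex 4.115 -0.774 -1.389
vertex 4.227 -0.134 -1.145
vertex 3.591 -0.41 -1.116
endloop
endfacet
facet normal 0.041 -0.997 -0.061
outer loop
vertex 4.066 -0.734 -2.081
vertex 4.115 -0.774 -1.389
vertex 3.492 -0.781 -1.694
endloop
endfacet
facet normal 0.075 -0.274 -0.959
outer loop
vertex 4.149 -0.07 -2.264
vertex 4.066 -0.734 -2.081
vertex 3.513 -0.346 -2.235
endloop
endfacet
facet normal 0.262 0.791 -0.553
outer loop
vertex 4.248 0.301 -1.686
vertex 4.149 -0.07 -2.264
vertex 3.625 0.294 -1.991
endloop
endfacet
facet normal 0.343 0.726 0.597
outer loop
vertex 4.227 -0.134 -1.145
vertex 4.248 0.301 -1.686
vertex 3.674 0.254 -1.299
endloop
endfacet
facet normal -0.860 0.013 -0.511
outer loop
vertex 3.644 3.573 1.081
vertex 3.254 3.908 1.746
vertex 3.604 4.408 1.169
endloop
endfacet
facet normal 0.868 0.093 -0.487
outer loop
vertex 3.644 3.573 1.081
vertex 3.604 4.408 1.169
vertex 4.346 3.892 2.394
endloop
endfacet
facet normal -0.860 0.012 -0.511
outer loop
vertex 3.604 4.408 1.169
vertex 3.254 3.908 1.746
vertex 3.214 4.742 1.833
endloop
endfacet
facet normal 0.612 0.790 -0.038
outer loop
vertex 3.604 4.408 1.169
vertex 3.214 4.742 1.833
vertex 4.346 3.892 2.394
endloop
endfacet
facet normal -0.860 0.012 -0.510
outer loop
vertex 3.214 4.742 1.833
vertex 3.254 3.908 1.746
vertex 2.864 4.242 2.411
endloop
endfacet
facet normal 0.171 0.691 0.702
outer loop
vertex 3.214 4.742 1.833
vertex 2.864 4.242 2.411
vertex 4.346 3.892 2.394
endloop
endfacet
facet normal -0.860 0.013 -0.511
outer loop
vertex 2.864 4.242 2.411
vertex 3.254 3.908 1.746
vertex 2.904 3.408 2.323
endloop
endfacet
facet normal -0.014 -0.106 0.994
outer loop
vertex 2.864 4.242 2.411
vertex 2.904 3.408 2.323
vertex 4.346 3.892 2.394
endloop
endfacet
facet normal -0.860 0.013 -0.511
outer loop
vertex 2.904 3.408 2.323
vertex 3.254 3.908 1.746
vertex 3.294 3.073 1.658
endloop
endfacet
facet normal 0.242 -0.802 0.546
outer loop
vertex 2.904 3.408 2.323
vertex 3.294 3.073 1.658
vertex 4.346 3.892 2.394
endloop
endfacet
facet normal -0.860 0.013 -0.511
outer loop
vertex 3.294 3.073 1.658
vertex 3.254 3.908 1.746
vertex 3.644 3.573 1.081
endloop
endfacet
facet normal 0.684 -0.703 -0.195
outer loop
vertex 3.294 3.073 1.658
vertex 3.644 3.573 1.081
vertex 4.346 3.892 2.394
endloop
endfacet

endsolid


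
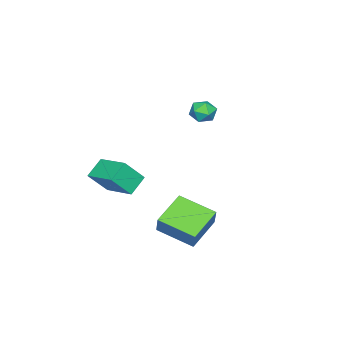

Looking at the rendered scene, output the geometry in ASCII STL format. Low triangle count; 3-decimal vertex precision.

solid 
facet normal -0.573 0.750 -0.329
outer loop
vertex -2.396 1.058 3.101
vertex -3.016 0.675 3.307
vertex -2.682 1.145 3.797
endloop
endfacet
facet normal 0.057 0.993 -0.101
outer loop
vertex -2.396 1.058 3.101
vertex -2.682 1.145 3.797
vertex -1.933 1.092 3.699
endloop
endfacet
facet normal 0.568 0.670 -0.478
outer loop
vertex -2.396 1.058 3.101
vertex -1.933 1.092 3.699
vertex -1.804 0.589 3.148
endloop
endfacet
facet normal 0.253 0.225 -0.941
outer loop
vertex -2.396 1.058 3.101
vertex -1.804 0.589 3.148
vertex -2.474 0.331 2.906
endloop
endfacet
facet normal -0.452 0.276 -0.848
outer loop
vertex -2.396 1.058 3.101
vertex -2.474 0.331 2.906
vertex -3.016 0.675 3.307
endloop
endfacet
facet normal 0.133 0.802 0.583
outer loop
vertex -1.933 1.092 3.699
vertex -2.682 1.145 3.797
vertex -2.266 0.729 4.274
endloop
endfacet
facet normal -0.887 0.409 0.213
outer loop
vertex -2.682 1.145 3.797
vertex -3.016 0.675 3.307
vertex -2.936 0.471 4.032
endloop
endfacet
facet normal -0.692 -0.359 -0.627
outer loop
vertex -3.016 0.675 3.307
vertex -2.474 0.331 2.906
vertex -2.807 -0.032 3.481
endloop
endfacet
facet normal 0.450 -0.440 -0.777
outer loop
vertex -2.474 0.331 2.906
vertex -1.804 0.589 3.148
vertex -2.058 -0.085 3.383
endloop
endfacet
facet normal 0.960 0.277 -0.028
outer loop
vertex -1.804 0.589 3.148
vertex -1.933 1.092 3.699
vertex -1.724 0.385 3.873
endloop
endfacet
facet normal -0.253 -0.225 0.941
outer loop
vertex -2.344 0.002 4.079
vertex -2.266 0.729 4.274
vertex -2.936 0.471 4.032
endloop
endfacet
facet normal -0.568 -0.670 0.478
outer loop
vertex -2.344 0.002 4.079
vertex -2.936 0.471 4.032
vertex -2.807 -0.032 3.481
endloop
endfacet
facet normal -0.057 -0.993 0.101
outer loop
vertex -2.344 0.002 4.079
vertex -2.807 -0.032 3.481
vertex -2.058 -0.085 3.383
endloop
endfacet
facet normal 0.573 -0.750 0.329
outer loop
vertex -2.344 0.002 4.079
vertex -2.058 -0.085 3.383
vertex -1.724 0.385 3.873
endloop
endfacet
facet normal 0.452 -0.276 0.848
outer loop
vertex -2.344 0.002 4.079
vertex -1.724 0.385 3.873
vertex -2.266 0.729 4.274
endloop
endfacet
facet normal -0.450 0.440 0.777
outer loop
vertex -2.936 0.471 4.032
vertex -2.266 0.729 4.274
vertex -2.682 1.145 3.797
endloop
endfacet
facet normal -0.960 -0.277 0.028
outer loop
vertex -2.807 -0.032 3.481
vertex -2.936 0.471 4.032
vertex -3.016 0.675 3.307
endloop
endfacet
facet normal -0.133 -0.802 -0.583
outer loop
vertex -2.058 -0.085 3.383
vertex -2.807 -0.032 3.481
vertex -2.474 0.331 2.906
endloop
endfacet
facet normal 0.887 -0.409 -0.213
outer loop
vertex -1.724 0.385 3.873
vertex -2.058 -0.085 3.383
vertex -1.804 0.589 3.148
endloop
endfacet
facet normal 0.692 0.359 0.627
outer loop
vertex -2.266 0.729 4.274
vertex -1.724 0.385 3.873
vertex -1.933 1.092 3.699
endloop
endfacet
facet normal -0.802 0.130 0.583
outer loop
vertex 2.625 -2.278 1.921
vertex 3.27 -0.576 2.43
vertex 1.88 -1.647 0.756
endloop
endfacet
facet normal -0.342 -0.900 -0.269
outer loop
vertex 2.85 -1.804 0.05
vertex 2.625 -2.278 1.921
vertex 1.88 -1.647 0.756
endloop
endfacet
facet normal -0.802 0.130 0.583
outer loop
vertex 1.88 -1.647 0.756
vertex 3.27 -0.576 2.43
vertex 2.525 0.055 1.265
endloop
endfacet
facet normal -0.491 0.415 -0.766
outer loop
vertex 2.525 0.055 1.265
vertex 2.85 -1.804 0.05
vertex 1.88 -1.647 0.756
endloop
endfacet
facet normal 0.491 -0.415 0.766
outer loop
vertex 2.625 -2.278 1.921
vertex 4.24 -0.733 1.724
vertex 3.27 -0.576 2.43
endloop
endfacet
facet normal -0.342 -0.900 -0.269
outer loop
vertex 3.595 -2.435 1.215
vertex 2.625 -2.278 1.921
vertex 2.85 -1.804 0.05
endloop
endfacet
facet normal 0.491 -0.415 0.766
outer loop
vertex 3.595 -2.435 1.215
vertex 4.24 -0.733 1.724
vertex 2.625 -2.278 1.921
endloop
endfacet
facet normal 0.342 0.900 0.269
outer loop
vertex 3.27 -0.576 2.43
vertex 4.24 -0.733 1.724
vertex 2.525 0.055 1.265
endloop
endfacet
facet normal -0.491 0.415 -0.766
outer loop
vertex 3.495 -0.102 0.559
vertex 2.85 -1.804 0.05
vertex 2.525 0.055 1.265
endloop
endfacet
facet normal 0.342 0.900 0.269
outer loop
vertex 2.525 0.055 1.265
vertex 4.24 -0.733 1.724
vertex 3.495 -0.102 0.559
endloop
endfacet
facet normal 0.802 -0.130 -0.583
outer loop
vertex 3.495 -0.102 0.559
vertex 3.595 -2.435 1.215
vertex 2.85 -1.804 0.05
endloop
endfacet
facet normal 0.802 -0.130 -0.583
outer loop
vertex 4.24 -0.733 1.724
vertex 3.595 -2.435 1.215
vertex 3.495 -0.102 0.559
endloop
endfacet
facet normal -0.421 -0.296 -0.857
outer loop
vertex 4.43 1.765 -0.802
vertex 2.717 1.94 -0.021
vertex 4.344 3.657 -1.413
endloop
endfacet
facet normal 0.906 -0.093 -0.414
outer loop
vertex 4.863 4.02 -0.359
vertex 4.43 1.765 -0.802
vertex 4.344 3.657 -1.413
endloop
endfacet
facet normal -0.421 -0.296 -0.857
outer loop
vertex 4.344 3.657 -1.413
vertex 2.717 1.94 -0.021
vertex 2.632 3.832 -0.632
endloop
endfacet
facet normal -0.043 0.951 -0.307
outer loop
vertex 2.632 3.832 -0.632
vertex 4.863 4.02 -0.359
vertex 4.344 3.657 -1.413
endloop
endfacet
facet normal 0.043 -0.951 0.307
outer loop
vertex 4.43 1.765 -0.802
vertex 3.236 2.303 1.033
vertex 2.717 1.94 -0.021
endloop
endfacet
facet normal 0.906 -0.093 -0.413
outer loop
vertex 4.948 2.128 0.252
vertex 4.43 1.765 -0.802
vertex 4.863 4.02 -0.359
endloop
endfacet
facet normal 0.043 -0.951 0.307
outer loop
vertex 4.948 2.128 0.252
vertex 3.236 2.303 1.033
vertex 4.43 1.765 -0.802
endloop
endfacet
facet normal -0.906 0.093 0.414
outer loop
vertex 2.717 1.94 -0.021
vertex 3.236 2.303 1.033
vertex 2.632 3.832 -0.632
endloop
endfacet
facet normal -0.043 0.951 -0.307
outer loop
vertex 3.15 4.195 0.422
vertex 4.863 4.02 -0.359
vertex 2.632 3.832 -0.632
endloop
endfacet
facet normal -0.906 0.092 0.413
outer loop
vertex 2.632 3.832 -0.632
vertex 3.236 2.303 1.033
vertex 3.15 4.195 0.422
endloop
endfacet
facet normal 0.421 0.296 0.857
outer loop
vertex 3.15 4.195 0.422
vertex 4.948 2.128 0.252
vertex 4.863 4.02 -0.359
endloop
endfacet
facet normal 0.421 0.296 0.857
outer loop
vertex 3.236 2.303 1.033
vertex 4.948 2.128 0.252
vertex 3.15 4.195 0.422
endloop
endfacet

endsolid


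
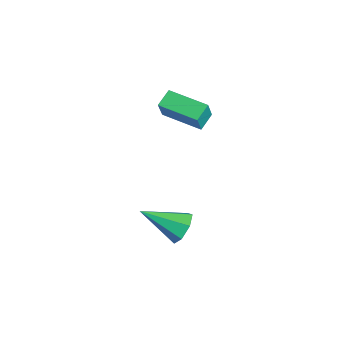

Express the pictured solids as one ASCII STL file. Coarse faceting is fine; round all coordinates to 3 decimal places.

solid 
facet normal -0.670 -0.736 0.097
outer loop
vertex -1.34 0.275 2.473
vertex -1.916 0.853 2.875
vertex -1.784 0.544 1.447
endloop
endfacet
facet normal 0.634 -0.635 -0.441
outer loop
vertex -0.524 1.927 1.265
vertex -1.34 0.275 2.473
vertex -1.784 0.544 1.447
endloop
endfacet
facet normal -0.670 -0.736 0.097
outer loop
vertex -1.784 0.544 1.447
vertex -1.916 0.853 2.875
vertex -2.36 1.122 1.849
endloop
endfacet
facet normal -0.387 0.235 -0.892
outer loop
vertex -2.36 1.122 1.849
vertex -0.524 1.927 1.265
vertex -1.784 0.544 1.447
endloop
endfacet
facet normal 0.387 -0.235 0.892
outer loop
vertex -1.34 0.275 2.473
vertex -0.656 2.236 2.693
vertex -1.916 0.853 2.875
endloop
endfacet
facet normal 0.634 -0.635 -0.441
outer loop
vertex -0.08 1.658 2.291
vertex -1.34 0.275 2.473
vertex -0.524 1.927 1.265
endloop
endfacet
facet normal 0.387 -0.235 0.892
outer loop
vertex -0.08 1.658 2.291
vertex -0.656 2.236 2.693
vertex -1.34 0.275 2.473
endloop
endfacet
facet normal -0.634 0.635 0.441
outer loop
vertex -1.916 0.853 2.875
vertex -0.656 2.236 2.693
vertex -2.36 1.122 1.849
endloop
endfacet
facet normal -0.387 0.235 -0.892
outer loop
vertex -1.1 2.505 1.667
vertex -0.524 1.927 1.265
vertex -2.36 1.122 1.849
endloop
endfacet
facet normal -0.634 0.635 0.441
outer loop
vertex -2.36 1.122 1.849
vertex -0.656 2.236 2.693
vertex -1.1 2.505 1.667
endloop
endfacet
facet normal 0.670 0.736 -0.097
outer loop
vertex -1.1 2.505 1.667
vertex -0.08 1.658 2.291
vertex -0.524 1.927 1.265
endloop
endfacet
facet normal 0.670 0.736 -0.097
outer loop
vertex -0.656 2.236 2.693
vertex -0.08 1.658 2.291
vertex -1.1 2.505 1.667
endloop
endfacet
facet normal 0.254 0.836 -0.487
outer loop
vertex 1.869 0.276 -3.891
vertex 1.407 0.729 -3.354
vertex 2.218 0.516 -3.297
endloop
endfacet
facet normal 0.699 -0.703 -0.127
outer loop
vertex 1.869 0.276 -3.891
vertex 2.218 0.516 -3.297
vertex 0.893 -0.969 -2.366
endloop
endfacet
facet normal 0.254 0.836 -0.487
outer loop
vertex 2.218 0.516 -3.297
vertex 1.407 0.729 -3.354
vertex 1.956 0.916 -2.747
endloop
endfacet
facet normal 0.753 -0.307 0.582
outer loop
vertex 2.218 0.516 -3.297
vertex 1.956 0.916 -2.747
vertex 0.893 -0.969 -2.366
endloop
endfacet
facet normal 0.253 0.836 -0.487
outer loop
vertex 1.956 0.916 -2.747
vertex 1.407 0.729 -3.354
vertex 1.281 1.175 -2.653
endloop
endfacet
facet normal 0.175 0.100 0.980
outer loop
vertex 1.956 0.916 -2.747
vertex 1.281 1.175 -2.653
vertex 0.893 -0.969 -2.366
endloop
endfacet
facet normal 0.254 0.836 -0.486
outer loop
vertex 1.281 1.175 -2.653
vertex 1.407 0.729 -3.354
vertex 0.701 1.098 -3.088
endloop
endfacet
facet normal -0.604 0.212 0.768
outer loop
vertex 1.281 1.175 -2.653
vertex 0.701 1.098 -3.088
vertex 0.893 -0.969 -2.366
endloop
endfacet
facet normal 0.253 0.836 -0.487
outer loop
vertex 0.701 1.098 -3.088
vertex 1.407 0.729 -3.354
vertex 0.652 0.743 -3.722
endloop
endfacet
facet normal -0.993 -0.055 0.107
outer loop
vertex 0.701 1.098 -3.088
vertex 0.652 0.743 -3.722
vertex 0.893 -0.969 -2.366
endloop
endfacet
facet normal 0.253 0.836 -0.487
outer loop
vertex 0.652 0.743 -3.722
vertex 1.407 0.729 -3.354
vertex 1.172 0.377 -4.08
endloop
endfacet
facet normal -0.702 -0.501 -0.507
outer loop
vertex 0.652 0.743 -3.722
vertex 1.172 0.377 -4.08
vertex 0.893 -0.969 -2.366
endloop
endfacet
facet normal 0.253 0.836 -0.487
outer loop
vertex 1.172 0.377 -4.08
vertex 1.407 0.729 -3.354
vertex 1.869 0.276 -3.891
endloop
endfacet
facet normal 0.051 -0.789 -0.612
outer loop
vertex 1.172 0.377 -4.08
vertex 1.869 0.276 -3.891
vertex 0.893 -0.969 -2.366
endloop
endfacet

endsolid


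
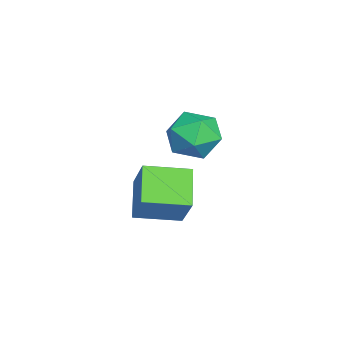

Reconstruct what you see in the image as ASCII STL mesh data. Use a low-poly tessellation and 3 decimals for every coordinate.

solid 
facet normal -0.292 0.237 0.927
outer loop
vertex 0.268 -0.318 1.339
vertex 0.34 -1.513 1.667
vertex 1.33 -0.775 1.791
endloop
endfacet
facet normal 0.066 0.775 0.628
outer loop
vertex 0.268 -0.318 1.339
vertex 1.33 -0.775 1.791
vertex 1.35 0.005 0.826
endloop
endfacet
facet normal -0.274 0.961 0.028
outer loop
vertex 0.268 -0.318 1.339
vertex 1.35 0.005 0.826
vertex 0.373 -0.252 0.105
endloop
endfacet
facet normal -0.843 0.537 -0.043
outer loop
vertex 0.268 -0.318 1.339
vertex 0.373 -0.252 0.105
vertex -0.251 -1.19 0.625
endloop
endfacet
facet normal -0.854 0.089 0.512
outer loop
vertex 0.268 -0.318 1.339
vertex -0.251 -1.19 0.625
vertex 0.34 -1.513 1.667
endloop
endfacet
facet normal 0.715 0.536 0.448
outer loop
vertex 1.35 0.005 0.826
vertex 1.33 -0.775 1.791
vertex 2.091 -0.99 0.835
endloop
endfacet
facet normal 0.134 -0.337 0.932
outer loop
vertex 1.33 -0.775 1.791
vertex 0.34 -1.513 1.667
vertex 1.467 -1.928 1.355
endloop
endfacet
facet normal -0.775 -0.575 0.261
outer loop
vertex 0.34 -1.513 1.667
vertex -0.251 -1.19 0.625
vertex 0.49 -2.185 0.634
endloop
endfacet
facet normal -0.757 0.151 -0.636
outer loop
vertex -0.251 -1.19 0.625
vertex 0.373 -0.252 0.105
vertex 0.51 -1.405 -0.331
endloop
endfacet
facet normal 0.164 0.838 -0.521
outer loop
vertex 0.373 -0.252 0.105
vertex 1.35 0.005 0.826
vertex 1.5 -0.667 -0.207
endloop
endfacet
facet normal 0.843 -0.537 0.043
outer loop
vertex 1.572 -1.862 0.121
vertex 2.091 -0.99 0.835
vertex 1.467 -1.928 1.355
endloop
endfacet
facet normal 0.274 -0.961 -0.028
outer loop
vertex 1.572 -1.862 0.121
vertex 1.467 -1.928 1.355
vertex 0.49 -2.185 0.634
endloop
endfacet
facet normal -0.066 -0.775 -0.628
outer loop
vertex 1.572 -1.862 0.121
vertex 0.49 -2.185 0.634
vertex 0.51 -1.405 -0.331
endloop
endfacet
facet normal 0.292 -0.237 -0.927
outer loop
vertex 1.572 -1.862 0.121
vertex 0.51 -1.405 -0.331
vertex 1.5 -0.667 -0.207
endloop
endfacet
facet normal 0.854 -0.089 -0.512
outer loop
vertex 1.572 -1.862 0.121
vertex 1.5 -0.667 -0.207
vertex 2.091 -0.99 0.835
endloop
endfacet
facet normal 0.757 -0.151 0.636
outer loop
vertex 1.467 -1.928 1.355
vertex 2.091 -0.99 0.835
vertex 1.33 -0.775 1.791
endloop
endfacet
facet normal -0.164 -0.838 0.521
outer loop
vertex 0.49 -2.185 0.634
vertex 1.467 -1.928 1.355
vertex 0.34 -1.513 1.667
endloop
endfacet
facet normal -0.715 -0.536 -0.448
outer loop
vertex 0.51 -1.405 -0.331
vertex 0.49 -2.185 0.634
vertex -0.251 -1.19 0.625
endloop
endfacet
facet normal -0.134 0.337 -0.932
outer loop
vertex 1.5 -0.667 -0.207
vertex 0.51 -1.405 -0.331
vertex 0.373 -0.252 0.105
endloop
endfacet
facet normal 0.775 0.575 -0.261
outer loop
vertex 2.091 -0.99 0.835
vertex 1.5 -0.667 -0.207
vertex 1.35 0.005 0.826
endloop
endfacet
facet normal -0.555 -0.233 -0.799
outer loop
vertex -1.09 -3.655 -3.305
vertex -1.45 -1.703 -3.625
vertex 0.454 -3.551 -4.408
endloop
endfacet
facet normal 0.179 -0.971 0.159
outer loop
vertex 1.63 -3.057 -2.715
vertex -1.09 -3.655 -3.305
vertex 0.454 -3.551 -4.408
endloop
endfacet
facet normal -0.555 -0.233 -0.799
outer loop
vertex 0.454 -3.551 -4.408
vertex -1.45 -1.703 -3.625
vertex 0.094 -1.6 -4.728
endloop
endfacet
facet normal 0.813 0.055 -0.580
outer loop
vertex 0.094 -1.6 -4.728
vertex 1.63 -3.057 -2.715
vertex 0.454 -3.551 -4.408
endloop
endfacet
facet normal -0.813 -0.055 0.580
outer loop
vertex -1.09 -3.655 -3.305
vertex -0.274 -1.209 -1.932
vertex -1.45 -1.703 -3.625
endloop
endfacet
facet normal 0.179 -0.971 0.160
outer loop
vertex 0.086 -3.16 -1.612
vertex -1.09 -3.655 -3.305
vertex 1.63 -3.057 -2.715
endloop
endfacet
facet normal -0.813 -0.055 0.580
outer loop
vertex 0.086 -3.16 -1.612
vertex -0.274 -1.209 -1.932
vertex -1.09 -3.655 -3.305
endloop
endfacet
facet normal -0.179 0.971 -0.159
outer loop
vertex -1.45 -1.703 -3.625
vertex -0.274 -1.209 -1.932
vertex 0.094 -1.6 -4.728
endloop
endfacet
facet normal 0.813 0.055 -0.580
outer loop
vertex 1.27 -1.105 -3.035
vertex 1.63 -3.057 -2.715
vertex 0.094 -1.6 -4.728
endloop
endfacet
facet normal -0.179 0.971 -0.159
outer loop
vertex 0.094 -1.6 -4.728
vertex -0.274 -1.209 -1.932
vertex 1.27 -1.105 -3.035
endloop
endfacet
facet normal 0.555 0.233 0.799
outer loop
vertex 1.27 -1.105 -3.035
vertex 0.086 -3.16 -1.612
vertex 1.63 -3.057 -2.715
endloop
endfacet
facet normal 0.555 0.233 0.799
outer loop
vertex -0.274 -1.209 -1.932
vertex 0.086 -3.16 -1.612
vertex 1.27 -1.105 -3.035
endloop
endfacet

endsolid


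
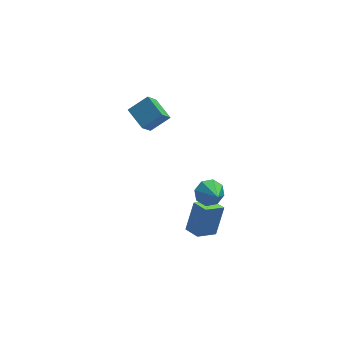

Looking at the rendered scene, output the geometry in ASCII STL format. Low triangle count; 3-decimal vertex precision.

solid 
facet normal -0.809 -0.406 0.424
outer loop
vertex -0.316 -3.533 -2.751
vertex -0.804 -2.721 -2.905
vertex -0.845 -4.155 -4.355
endloop
endfacet
facet normal 0.508 -0.846 0.160
outer loop
vertex 0.224 -3.619 -4.915
vertex -0.316 -3.533 -2.751
vertex -0.845 -4.155 -4.355
endloop
endfacet
facet normal -0.809 -0.406 0.424
outer loop
vertex -0.845 -4.155 -4.355
vertex -0.804 -2.721 -2.905
vertex -1.333 -3.343 -4.509
endloop
endfacet
facet normal -0.294 -0.346 -0.891
outer loop
vertex -1.333 -3.343 -4.509
vertex 0.224 -3.619 -4.915
vertex -0.845 -4.155 -4.355
endloop
endfacet
facet normal 0.294 0.346 0.891
outer loop
vertex -0.316 -3.533 -2.751
vertex 0.265 -2.185 -3.465
vertex -0.804 -2.721 -2.905
endloop
endfacet
facet normal 0.508 -0.846 0.160
outer loop
vertex 0.753 -2.997 -3.311
vertex -0.316 -3.533 -2.751
vertex 0.224 -3.619 -4.915
endloop
endfacet
facet normal 0.294 0.346 0.891
outer loop
vertex 0.753 -2.997 -3.311
vertex 0.265 -2.185 -3.465
vertex -0.316 -3.533 -2.751
endloop
endfacet
facet normal -0.508 0.846 -0.160
outer loop
vertex -0.804 -2.721 -2.905
vertex 0.265 -2.185 -3.465
vertex -1.333 -3.343 -4.509
endloop
endfacet
facet normal -0.294 -0.346 -0.891
outer loop
vertex -0.264 -2.807 -5.069
vertex 0.224 -3.619 -4.915
vertex -1.333 -3.343 -4.509
endloop
endfacet
facet normal -0.508 0.846 -0.160
outer loop
vertex -1.333 -3.343 -4.509
vertex 0.265 -2.185 -3.465
vertex -0.264 -2.807 -5.069
endloop
endfacet
facet normal 0.809 0.406 -0.424
outer loop
vertex -0.264 -2.807 -5.069
vertex 0.753 -2.997 -3.311
vertex 0.224 -3.619 -4.915
endloop
endfacet
facet normal 0.809 0.406 -0.424
outer loop
vertex 0.265 -2.185 -3.465
vertex 0.753 -2.997 -3.311
vertex -0.264 -2.807 -5.069
endloop
endfacet
facet normal -0.151 0.809 -0.568
outer loop
vertex 0.253 -3.701 -2.135
vertex -0.101 -3.321 -1.5
vertex 0.665 -3.38 -1.787
endloop
endfacet
facet normal 0.727 -0.626 -0.282
outer loop
vertex 0.253 -3.701 -2.135
vertex 0.665 -3.38 -1.787
vertex 0.121 -4.519 -0.66
endloop
endfacet
facet normal -0.150 0.809 -0.568
outer loop
vertex 0.665 -3.38 -1.787
vertex -0.101 -3.321 -1.5
vertex 0.628 -3.025 -1.271
endloop
endfacet
facet normal 0.947 -0.229 0.226
outer loop
vertex 0.665 -3.38 -1.787
vertex 0.628 -3.025 -1.271
vertex 0.121 -4.519 -0.66
endloop
endfacet
facet normal -0.150 0.809 -0.568
outer loop
vertex 0.628 -3.025 -1.271
vertex -0.101 -3.321 -1.5
vertex 0.164 -2.843 -0.889
endloop
endfacet
facet normal 0.653 0.086 0.752
outer loop
vertex 0.628 -3.025 -1.271
vertex 0.164 -2.843 -0.889
vertex 0.121 -4.519 -0.66
endloop
endfacet
facet normal -0.151 0.809 -0.568
outer loop
vertex 0.164 -2.843 -0.889
vertex -0.101 -3.321 -1.5
vertex -0.455 -2.942 -0.866
endloop
endfacet
facet normal 0.015 0.135 0.991
outer loop
vertex 0.164 -2.843 -0.889
vertex -0.455 -2.942 -0.866
vertex 0.121 -4.519 -0.66
endloop
endfacet
facet normal -0.150 0.810 -0.568
outer loop
vertex -0.455 -2.942 -0.866
vertex -0.101 -3.321 -1.5
vertex -0.867 -3.262 -1.214
endloop
endfacet
facet normal -0.590 -0.111 0.800
outer loop
vertex -0.455 -2.942 -0.866
vertex -0.867 -3.262 -1.214
vertex 0.121 -4.519 -0.66
endloop
endfacet
facet normal -0.150 0.809 -0.569
outer loop
vertex -0.867 -3.262 -1.214
vertex -0.101 -3.321 -1.5
vertex -0.83 -3.618 -1.73
endloop
endfacet
facet normal -0.810 -0.508 0.292
outer loop
vertex -0.867 -3.262 -1.214
vertex -0.83 -3.618 -1.73
vertex 0.121 -4.519 -0.66
endloop
endfacet
facet normal -0.151 0.809 -0.568
outer loop
vertex -0.83 -3.618 -1.73
vertex -0.101 -3.321 -1.5
vertex -0.366 -3.799 -2.111
endloop
endfacet
facet normal -0.515 -0.824 -0.236
outer loop
vertex -0.83 -3.618 -1.73
vertex -0.366 -3.799 -2.111
vertex 0.121 -4.519 -0.66
endloop
endfacet
facet normal -0.150 0.809 -0.568
outer loop
vertex -0.366 -3.799 -2.111
vertex -0.101 -3.321 -1.5
vertex 0.253 -3.701 -2.135
endloop
endfacet
facet normal 0.120 -0.873 -0.473
outer loop
vertex -0.366 -3.799 -2.111
vertex 0.253 -3.701 -2.135
vertex 0.121 -4.519 -0.66
endloop
endfacet
facet normal -0.413 -0.516 0.750
outer loop
vertex -2.263 3.653 0.292
vertex -3.385 3.429 -0.48
vertex -1.664 2.425 -0.222
endloop
endfacet
facet normal 0.813 0.163 0.559
outer loop
vertex -1.115 3.111 -1.22
vertex -2.263 3.653 0.292
vertex -1.664 2.425 -0.222
endloop
endfacet
facet normal -0.413 -0.516 0.750
outer loop
vertex -1.664 2.425 -0.222
vertex -3.385 3.429 -0.48
vertex -2.786 2.201 -0.994
endloop
endfacet
facet normal 0.410 -0.841 -0.352
outer loop
vertex -2.786 2.201 -0.994
vertex -1.115 3.111 -1.22
vertex -1.664 2.425 -0.222
endloop
endfacet
facet normal -0.410 0.841 0.352
outer loop
vertex -2.263 3.653 0.292
vertex -2.836 4.115 -1.478
vertex -3.385 3.429 -0.48
endloop
endfacet
facet normal 0.813 0.163 0.559
outer loop
vertex -1.714 4.339 -0.706
vertex -2.263 3.653 0.292
vertex -1.115 3.111 -1.22
endloop
endfacet
facet normal -0.410 0.841 0.352
outer loop
vertex -1.714 4.339 -0.706
vertex -2.836 4.115 -1.478
vertex -2.263 3.653 0.292
endloop
endfacet
facet normal -0.813 -0.163 -0.559
outer loop
vertex -3.385 3.429 -0.48
vertex -2.836 4.115 -1.478
vertex -2.786 2.201 -0.994
endloop
endfacet
facet normal 0.410 -0.841 -0.352
outer loop
vertex -2.237 2.887 -1.992
vertex -1.115 3.111 -1.22
vertex -2.786 2.201 -0.994
endloop
endfacet
facet normal -0.813 -0.163 -0.559
outer loop
vertex -2.786 2.201 -0.994
vertex -2.836 4.115 -1.478
vertex -2.237 2.887 -1.992
endloop
endfacet
facet normal 0.413 0.516 -0.750
outer loop
vertex -2.237 2.887 -1.992
vertex -1.714 4.339 -0.706
vertex -1.115 3.111 -1.22
endloop
endfacet
facet normal 0.413 0.516 -0.750
outer loop
vertex -2.836 4.115 -1.478
vertex -1.714 4.339 -0.706
vertex -2.237 2.887 -1.992
endloop
endfacet

endsolid


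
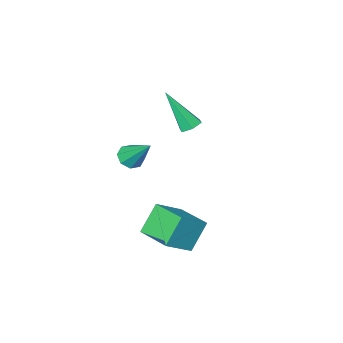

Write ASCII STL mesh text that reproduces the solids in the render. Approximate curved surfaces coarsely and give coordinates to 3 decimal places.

solid 
facet normal 0.121 -0.674 -0.729
outer loop
vertex 0.195 0.095 -1.356
vertex -0.073 -0.296 -1.039
vertex -0.236 0.092 -1.425
endloop
endfacet
facet normal 0.058 0.913 -0.403
outer loop
vertex 0.195 0.095 -1.356
vertex -0.236 0.092 -1.425
vertex -0.267 0.776 0.119
endloop
endfacet
facet normal 0.123 -0.674 -0.729
outer loop
vertex -0.236 0.092 -1.425
vertex -0.073 -0.296 -1.039
vertex -0.572 -0.139 -1.268
endloop
endfacet
facet normal -0.634 0.702 -0.324
outer loop
vertex -0.236 0.092 -1.425
vertex -0.572 -0.139 -1.268
vertex -0.267 0.776 0.119
endloop
endfacet
facet normal 0.122 -0.674 -0.728
outer loop
vertex -0.572 -0.139 -1.268
vertex -0.073 -0.296 -1.039
vertex -0.615 -0.461 -0.977
endloop
endfacet
facet normal -0.976 0.203 0.081
outer loop
vertex -0.572 -0.139 -1.268
vertex -0.615 -0.461 -0.977
vertex -0.267 0.776 0.119
endloop
endfacet
facet normal 0.121 -0.673 -0.730
outer loop
vertex -0.615 -0.461 -0.977
vertex -0.073 -0.296 -1.039
vertex -0.341 -0.687 -0.723
endloop
endfacet
facet normal -0.768 -0.290 0.571
outer loop
vertex -0.615 -0.461 -0.977
vertex -0.341 -0.687 -0.723
vertex -0.267 0.776 0.119
endloop
endfacet
facet normal 0.123 -0.673 -0.729
outer loop
vertex -0.341 -0.687 -0.723
vertex -0.073 -0.296 -1.039
vertex 0.09 -0.683 -0.654
endloop
endfacet
facet normal -0.133 -0.489 0.862
outer loop
vertex -0.341 -0.687 -0.723
vertex 0.09 -0.683 -0.654
vertex -0.267 0.776 0.119
endloop
endfacet
facet normal 0.123 -0.673 -0.729
outer loop
vertex 0.09 -0.683 -0.654
vertex -0.073 -0.296 -1.039
vertex 0.425 -0.452 -0.811
endloop
endfacet
facet normal 0.558 -0.278 0.782
outer loop
vertex 0.09 -0.683 -0.654
vertex 0.425 -0.452 -0.811
vertex -0.267 0.776 0.119
endloop
endfacet
facet normal 0.122 -0.674 -0.728
outer loop
vertex 0.425 -0.452 -0.811
vertex -0.073 -0.296 -1.039
vertex 0.468 -0.13 -1.102
endloop
endfacet
facet normal 0.899 0.221 0.377
outer loop
vertex 0.425 -0.452 -0.811
vertex 0.468 -0.13 -1.102
vertex -0.267 0.776 0.119
endloop
endfacet
facet normal 0.122 -0.674 -0.728
outer loop
vertex 0.468 -0.13 -1.102
vertex -0.073 -0.296 -1.039
vertex 0.195 0.095 -1.356
endloop
endfacet
facet normal 0.692 0.713 -0.112
outer loop
vertex 0.468 -0.13 -1.102
vertex 0.195 0.095 -1.356
vertex -0.267 0.776 0.119
endloop
endfacet
facet normal -0.306 0.451 -0.839
outer loop
vertex -3.622 -2.276 -2.112
vertex -4.115 -2.391 -1.994
vertex -3.906 -1.944 -1.83
endloop
endfacet
facet normal 0.828 0.509 0.235
outer loop
vertex -3.622 -2.276 -2.112
vertex -3.906 -1.944 -1.83
vertex -3.505 -3.289 -0.326
endloop
endfacet
facet normal -0.307 0.451 -0.838
outer loop
vertex -3.906 -1.944 -1.83
vertex -4.115 -2.391 -1.994
vertex -4.399 -2.06 -1.712
endloop
endfacet
facet normal -0.015 0.743 0.669
outer loop
vertex -3.906 -1.944 -1.83
vertex -4.399 -2.06 -1.712
vertex -3.505 -3.289 -0.326
endloop
endfacet
facet normal -0.307 0.451 -0.838
outer loop
vertex -4.399 -2.06 -1.712
vertex -4.115 -2.391 -1.994
vertex -4.608 -2.507 -1.876
endloop
endfacet
facet normal -0.774 0.135 0.619
outer loop
vertex -4.399 -2.06 -1.712
vertex -4.608 -2.507 -1.876
vertex -3.505 -3.289 -0.326
endloop
endfacet
facet normal -0.307 0.451 -0.838
outer loop
vertex -4.608 -2.507 -1.876
vertex -4.115 -2.391 -1.994
vertex -4.324 -2.838 -2.158
endloop
endfacet
facet normal -0.692 -0.709 0.135
outer loop
vertex -4.608 -2.507 -1.876
vertex -4.324 -2.838 -2.158
vertex -3.505 -3.289 -0.326
endloop
endfacet
facet normal -0.306 0.451 -0.839
outer loop
vertex -4.324 -2.838 -2.158
vertex -4.115 -2.391 -1.994
vertex -3.831 -2.723 -2.276
endloop
endfacet
facet normal 0.148 -0.943 -0.298
outer loop
vertex -4.324 -2.838 -2.158
vertex -3.831 -2.723 -2.276
vertex -3.505 -3.289 -0.326
endloop
endfacet
facet normal -0.306 0.451 -0.839
outer loop
vertex -3.831 -2.723 -2.276
vertex -4.115 -2.391 -1.994
vertex -3.622 -2.276 -2.112
endloop
endfacet
facet normal 0.909 -0.334 -0.249
outer loop
vertex -3.831 -2.723 -2.276
vertex -3.622 -2.276 -2.112
vertex -3.505 -3.289 -0.326
endloop
endfacet
facet normal -0.571 -0.119 0.813
outer loop
vertex -0.1 1.387 -2.663
vertex -0.26 2.855 -2.56
vertex -1.248 1.32 -3.479
endloop
endfacet
facet normal 0.108 -0.992 -0.070
outer loop
vertex -0.46 1.485 -4.6
vertex -0.1 1.387 -2.663
vertex -1.248 1.32 -3.479
endloop
endfacet
facet normal -0.571 -0.119 0.813
outer loop
vertex -1.248 1.32 -3.479
vertex -0.26 2.855 -2.56
vertex -1.408 2.788 -3.376
endloop
endfacet
facet normal -0.814 -0.048 -0.579
outer loop
vertex -1.408 2.788 -3.376
vertex -0.46 1.485 -4.6
vertex -1.248 1.32 -3.479
endloop
endfacet
facet normal 0.814 0.048 0.579
outer loop
vertex -0.1 1.387 -2.663
vertex 0.528 3.02 -3.681
vertex -0.26 2.855 -2.56
endloop
endfacet
facet normal 0.108 -0.992 -0.070
outer loop
vertex 0.688 1.552 -3.784
vertex -0.1 1.387 -2.663
vertex -0.46 1.485 -4.6
endloop
endfacet
facet normal 0.814 0.048 0.579
outer loop
vertex 0.688 1.552 -3.784
vertex 0.528 3.02 -3.681
vertex -0.1 1.387 -2.663
endloop
endfacet
facet normal -0.108 0.992 0.070
outer loop
vertex -0.26 2.855 -2.56
vertex 0.528 3.02 -3.681
vertex -1.408 2.788 -3.376
endloop
endfacet
facet normal -0.814 -0.048 -0.579
outer loop
vertex -0.62 2.953 -4.497
vertex -0.46 1.485 -4.6
vertex -1.408 2.788 -3.376
endloop
endfacet
facet normal -0.108 0.992 0.070
outer loop
vertex -1.408 2.788 -3.376
vertex 0.528 3.02 -3.681
vertex -0.62 2.953 -4.497
endloop
endfacet
facet normal 0.571 0.119 -0.813
outer loop
vertex -0.62 2.953 -4.497
vertex 0.688 1.552 -3.784
vertex -0.46 1.485 -4.6
endloop
endfacet
facet normal 0.571 0.119 -0.813
outer loop
vertex 0.528 3.02 -3.681
vertex 0.688 1.552 -3.784
vertex -0.62 2.953 -4.497
endloop
endfacet

endsolid


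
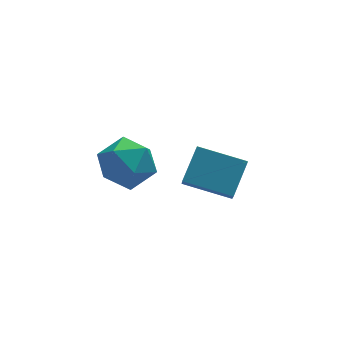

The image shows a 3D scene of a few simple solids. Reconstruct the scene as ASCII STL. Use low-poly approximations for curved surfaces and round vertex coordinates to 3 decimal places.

solid 
facet normal -0.324 0.917 0.233
outer loop
vertex 0.144 -1.99 -0.645
vertex -0.788 -2.463 -0.079
vertex 0.222 -2.256 0.511
endloop
endfacet
facet normal 0.388 0.904 0.182
outer loop
vertex 0.144 -1.99 -0.645
vertex 0.222 -2.256 0.511
vertex 1.129 -2.499 -0.217
endloop
endfacet
facet normal 0.558 0.680 -0.475
outer loop
vertex 0.144 -1.99 -0.645
vertex 1.129 -2.499 -0.217
vertex 0.679 -2.856 -1.257
endloop
endfacet
facet normal -0.049 0.556 -0.830
outer loop
vertex 0.144 -1.99 -0.645
vertex 0.679 -2.856 -1.257
vertex -0.505 -2.834 -1.172
endloop
endfacet
facet normal -0.594 0.702 -0.392
outer loop
vertex 0.144 -1.99 -0.645
vertex -0.505 -2.834 -1.172
vertex -0.788 -2.463 -0.079
endloop
endfacet
facet normal 0.634 0.422 0.648
outer loop
vertex 1.129 -2.499 -0.217
vertex 0.222 -2.256 0.511
vertex 0.805 -3.286 0.612
endloop
endfacet
facet normal -0.518 0.444 0.731
outer loop
vertex 0.222 -2.256 0.511
vertex -0.788 -2.463 -0.079
vertex -0.379 -3.264 0.697
endloop
endfacet
facet normal -0.955 0.098 -0.280
outer loop
vertex -0.788 -2.463 -0.079
vertex -0.505 -2.834 -1.172
vertex -0.829 -3.621 -0.343
endloop
endfacet
facet normal -0.073 -0.138 -0.988
outer loop
vertex -0.505 -2.834 -1.172
vertex 0.679 -2.856 -1.257
vertex 0.078 -3.864 -1.071
endloop
endfacet
facet normal 0.908 0.062 -0.414
outer loop
vertex 0.679 -2.856 -1.257
vertex 1.129 -2.499 -0.217
vertex 1.088 -3.657 -0.481
endloop
endfacet
facet normal 0.049 -0.556 0.830
outer loop
vertex 0.156 -4.13 0.085
vertex 0.805 -3.286 0.612
vertex -0.379 -3.264 0.697
endloop
endfacet
facet normal -0.558 -0.680 0.475
outer loop
vertex 0.156 -4.13 0.085
vertex -0.379 -3.264 0.697
vertex -0.829 -3.621 -0.343
endloop
endfacet
facet normal -0.388 -0.904 -0.182
outer loop
vertex 0.156 -4.13 0.085
vertex -0.829 -3.621 -0.343
vertex 0.078 -3.864 -1.071
endloop
endfacet
facet normal 0.324 -0.917 -0.233
outer loop
vertex 0.156 -4.13 0.085
vertex 0.078 -3.864 -1.071
vertex 1.088 -3.657 -0.481
endloop
endfacet
facet normal 0.594 -0.702 0.392
outer loop
vertex 0.156 -4.13 0.085
vertex 1.088 -3.657 -0.481
vertex 0.805 -3.286 0.612
endloop
endfacet
facet normal 0.073 0.138 0.988
outer loop
vertex -0.379 -3.264 0.697
vertex 0.805 -3.286 0.612
vertex 0.222 -2.256 0.511
endloop
endfacet
facet normal -0.908 -0.062 0.414
outer loop
vertex -0.829 -3.621 -0.343
vertex -0.379 -3.264 0.697
vertex -0.788 -2.463 -0.079
endloop
endfacet
facet normal -0.634 -0.422 -0.648
outer loop
vertex 0.078 -3.864 -1.071
vertex -0.829 -3.621 -0.343
vertex -0.505 -2.834 -1.172
endloop
endfacet
facet normal 0.518 -0.444 -0.731
outer loop
vertex 1.088 -3.657 -0.481
vertex 0.078 -3.864 -1.071
vertex 0.679 -2.856 -1.257
endloop
endfacet
facet normal 0.955 -0.098 0.280
outer loop
vertex 0.805 -3.286 0.612
vertex 1.088 -3.657 -0.481
vertex 1.129 -2.499 -0.217
endloop
endfacet
facet normal -0.848 0.475 0.236
outer loop
vertex 2.571 -1.595 -3.176
vertex 3.408 -0.608 -2.152
vertex 2.736 -0.903 -3.976
endloop
endfacet
facet normal -0.507 -0.597 -0.621
outer loop
vertex 4.432 -1.852 -4.448
vertex 2.571 -1.595 -3.176
vertex 2.736 -0.903 -3.976
endloop
endfacet
facet normal -0.848 0.474 0.236
outer loop
vertex 2.736 -0.903 -3.976
vertex 3.408 -0.608 -2.152
vertex 3.572 0.083 -2.952
endloop
endfacet
facet normal 0.154 0.646 -0.748
outer loop
vertex 3.572 0.083 -2.952
vertex 4.432 -1.852 -4.448
vertex 2.736 -0.903 -3.976
endloop
endfacet
facet normal -0.153 -0.646 0.748
outer loop
vertex 2.571 -1.595 -3.176
vertex 5.104 -1.557 -2.624
vertex 3.408 -0.608 -2.152
endloop
endfacet
facet normal -0.507 -0.598 -0.621
outer loop
vertex 4.268 -2.543 -3.648
vertex 2.571 -1.595 -3.176
vertex 4.432 -1.852 -4.448
endloop
endfacet
facet normal -0.153 -0.646 0.747
outer loop
vertex 4.268 -2.543 -3.648
vertex 5.104 -1.557 -2.624
vertex 2.571 -1.595 -3.176
endloop
endfacet
facet normal 0.507 0.598 0.621
outer loop
vertex 3.408 -0.608 -2.152
vertex 5.104 -1.557 -2.624
vertex 3.572 0.083 -2.952
endloop
endfacet
facet normal 0.153 0.646 -0.748
outer loop
vertex 5.269 -0.865 -3.424
vertex 4.432 -1.852 -4.448
vertex 3.572 0.083 -2.952
endloop
endfacet
facet normal 0.507 0.598 0.621
outer loop
vertex 3.572 0.083 -2.952
vertex 5.104 -1.557 -2.624
vertex 5.269 -0.865 -3.424
endloop
endfacet
facet normal 0.848 -0.474 -0.236
outer loop
vertex 5.269 -0.865 -3.424
vertex 4.268 -2.543 -3.648
vertex 4.432 -1.852 -4.448
endloop
endfacet
facet normal 0.848 -0.475 -0.236
outer loop
vertex 5.104 -1.557 -2.624
vertex 4.268 -2.543 -3.648
vertex 5.269 -0.865 -3.424
endloop
endfacet

endsolid
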